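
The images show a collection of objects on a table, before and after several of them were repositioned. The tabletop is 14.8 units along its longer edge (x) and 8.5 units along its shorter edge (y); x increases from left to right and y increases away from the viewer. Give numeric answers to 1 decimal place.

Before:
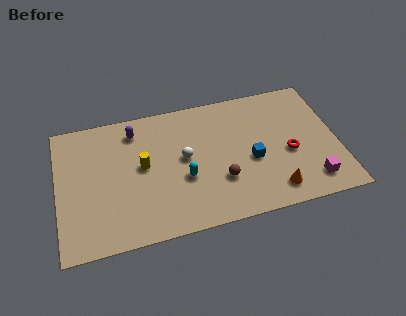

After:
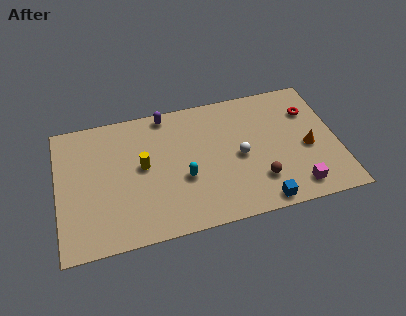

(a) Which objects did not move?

the cyan capsule and the yellow cylinder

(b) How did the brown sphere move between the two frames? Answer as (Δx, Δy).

(2.0, -0.5)

The brown sphere was at about (8.5, 2.7) and moved to about (10.5, 2.2).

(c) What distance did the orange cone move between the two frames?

3.0

From (11.2, 1.4) to (13.2, 3.7), the orange cone covered √(2.0² + 2.3²) ≈ 3.0 units.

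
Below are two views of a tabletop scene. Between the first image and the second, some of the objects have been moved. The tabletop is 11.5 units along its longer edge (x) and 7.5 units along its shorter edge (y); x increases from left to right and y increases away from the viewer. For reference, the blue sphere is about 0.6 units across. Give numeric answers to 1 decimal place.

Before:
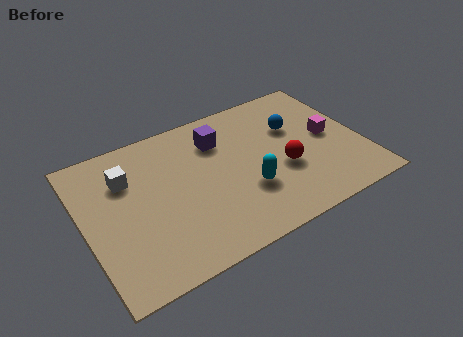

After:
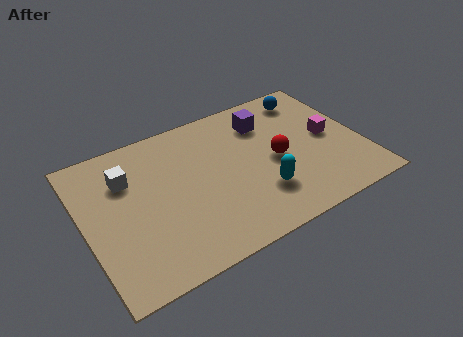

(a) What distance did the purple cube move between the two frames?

2.0

From (5.8, 5.6) to (7.8, 5.7), the purple cube covered √(2.0² + 0.1²) ≈ 2.0 units.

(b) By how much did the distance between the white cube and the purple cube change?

+2.0

Before: roughly 3.9 units apart; after: 5.9. That's 2.0 units further apart.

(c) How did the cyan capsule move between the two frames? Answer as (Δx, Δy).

(0.5, -0.4)

From the two frames, the cyan capsule sits at roughly (6.5, 2.5) before and (7.0, 2.1) after.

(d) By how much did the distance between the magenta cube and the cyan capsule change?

-0.3

The distance was about 3.9 in the first image and 3.6 in the second, so they moved 0.3 units closer together.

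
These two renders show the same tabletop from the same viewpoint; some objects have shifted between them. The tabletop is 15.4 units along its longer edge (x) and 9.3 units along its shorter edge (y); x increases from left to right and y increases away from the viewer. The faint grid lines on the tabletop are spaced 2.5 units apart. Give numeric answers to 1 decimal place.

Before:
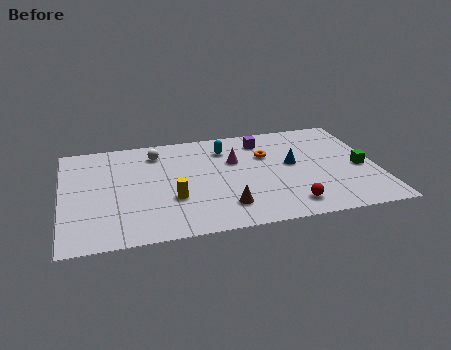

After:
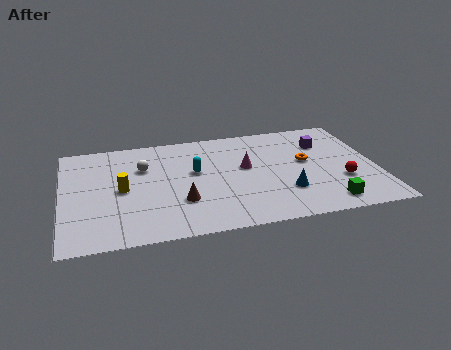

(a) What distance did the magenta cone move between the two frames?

0.9

From (8.5, 6.0) to (9.0, 5.3), the magenta cone covered √(0.5² + 0.7²) ≈ 0.9 units.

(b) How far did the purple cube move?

3.1

From (10.0, 7.6) to (13.0, 6.7), the purple cube covered √(3.0² + 0.9²) ≈ 3.1 units.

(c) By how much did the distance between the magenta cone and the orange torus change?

+1.4

They were about 1.6 units apart before and 3.0 after — 1.4 units further apart.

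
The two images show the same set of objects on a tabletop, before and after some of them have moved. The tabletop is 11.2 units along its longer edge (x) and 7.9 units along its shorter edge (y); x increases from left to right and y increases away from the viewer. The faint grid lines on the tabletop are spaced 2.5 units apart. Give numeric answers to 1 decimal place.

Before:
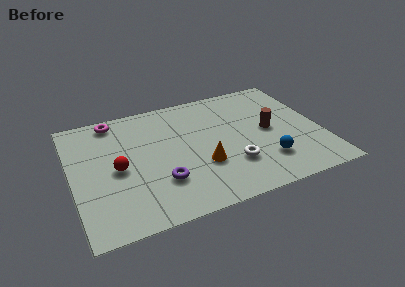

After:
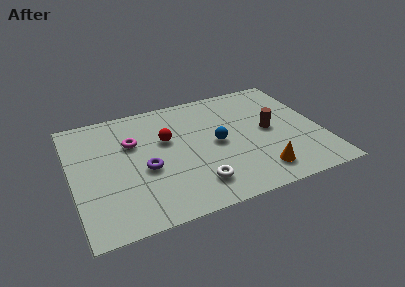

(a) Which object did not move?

the brown cylinder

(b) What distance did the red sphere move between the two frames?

2.6

The red sphere was near (2.0, 3.7) before and (4.3, 4.9) after, so it travelled √(2.3² + 1.2²) ≈ 2.6 units.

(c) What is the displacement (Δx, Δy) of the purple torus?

(-0.6, 1.0)

From the two frames, the purple torus sits at roughly (3.8, 2.3) before and (3.2, 3.3) after.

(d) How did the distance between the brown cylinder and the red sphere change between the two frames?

-2.2

The distance was about 6.9 in the first image and 4.7 in the second, so they moved 2.2 units closer together.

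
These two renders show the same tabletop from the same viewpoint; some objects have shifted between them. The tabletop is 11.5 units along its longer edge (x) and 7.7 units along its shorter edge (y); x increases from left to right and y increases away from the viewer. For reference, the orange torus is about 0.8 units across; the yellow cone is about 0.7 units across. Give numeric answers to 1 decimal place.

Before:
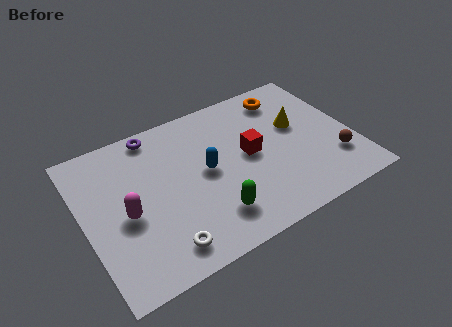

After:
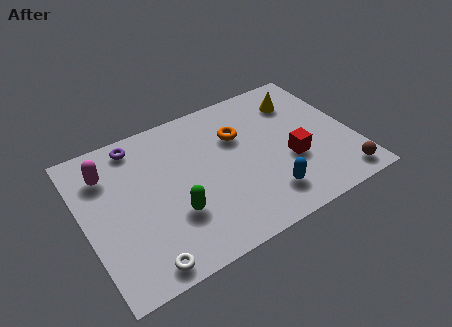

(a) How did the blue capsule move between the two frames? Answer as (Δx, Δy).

(2.2, -2.4)

From the two frames, the blue capsule sits at roughly (5.2, 4.0) before and (7.4, 1.6) after.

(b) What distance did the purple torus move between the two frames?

0.8

The purple torus moved from about (3.4, 6.9) to (2.6, 6.7), a distance of √(0.8² + 0.2²) ≈ 0.8.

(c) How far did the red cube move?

1.9

The red cube was near (7.1, 4.0) before and (8.7, 2.9) after, so it travelled √(1.6² + 1.1²) ≈ 1.9 units.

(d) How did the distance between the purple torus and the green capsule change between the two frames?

-1.2

Before: roughly 5.5 units apart; after: 4.3. That's 1.2 units closer together.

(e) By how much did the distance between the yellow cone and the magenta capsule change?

+0.7

The distance was about 7.7 in the first image and 8.4 in the second, so they moved 0.7 units further apart.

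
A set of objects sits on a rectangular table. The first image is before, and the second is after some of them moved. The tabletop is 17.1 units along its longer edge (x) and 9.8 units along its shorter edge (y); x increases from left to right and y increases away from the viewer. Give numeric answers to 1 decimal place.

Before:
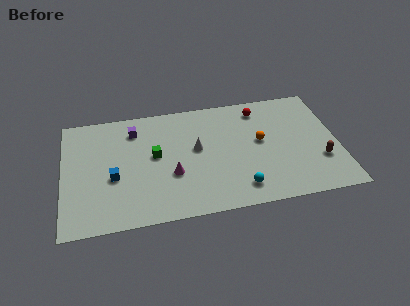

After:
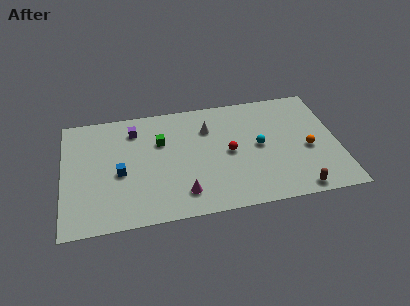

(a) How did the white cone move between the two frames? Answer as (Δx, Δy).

(0.8, 1.6)

From the two frames, the white cone sits at roughly (8.3, 5.5) before and (9.1, 7.1) after.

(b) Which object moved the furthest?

the red sphere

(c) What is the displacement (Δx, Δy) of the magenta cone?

(0.6, -1.7)

The magenta cone started near (6.7, 3.6) and ended near (7.3, 1.9).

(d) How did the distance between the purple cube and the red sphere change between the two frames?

-1.4

They were about 7.9 units apart before and 6.5 after — 1.4 units closer together.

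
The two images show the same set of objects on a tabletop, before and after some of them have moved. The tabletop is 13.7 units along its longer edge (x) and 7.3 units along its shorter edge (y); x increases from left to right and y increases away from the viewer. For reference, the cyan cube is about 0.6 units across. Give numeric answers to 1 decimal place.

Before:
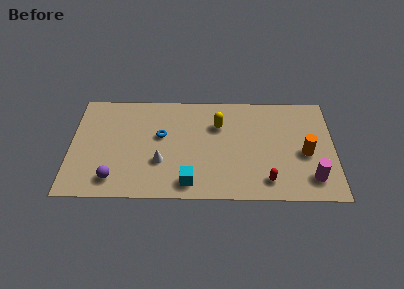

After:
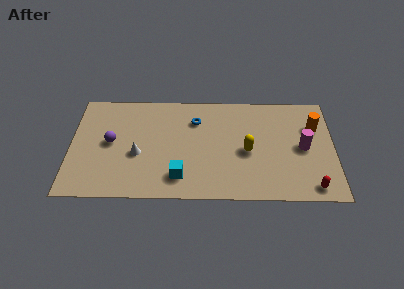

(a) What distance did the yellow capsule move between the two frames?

2.3

The yellow capsule moved from about (7.7, 5.1) to (9.2, 3.3), a distance of √(1.5² + 1.8²) ≈ 2.3.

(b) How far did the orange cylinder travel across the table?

1.9

The orange cylinder was near (12.2, 3.2) before and (12.7, 5.0) after, so it travelled √(0.5² + 1.8²) ≈ 1.9 units.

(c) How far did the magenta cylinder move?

2.1

From (12.5, 1.5) to (12.1, 3.6), the magenta cylinder covered √(0.4² + 2.1²) ≈ 2.1 units.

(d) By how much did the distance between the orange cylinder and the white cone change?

+1.9

Before: roughly 7.5 units apart; after: 9.4. That's 1.9 units further apart.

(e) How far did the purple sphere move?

2.5

From (2.3, 1.3) to (2.1, 3.8), the purple sphere covered √(0.2² + 2.5²) ≈ 2.5 units.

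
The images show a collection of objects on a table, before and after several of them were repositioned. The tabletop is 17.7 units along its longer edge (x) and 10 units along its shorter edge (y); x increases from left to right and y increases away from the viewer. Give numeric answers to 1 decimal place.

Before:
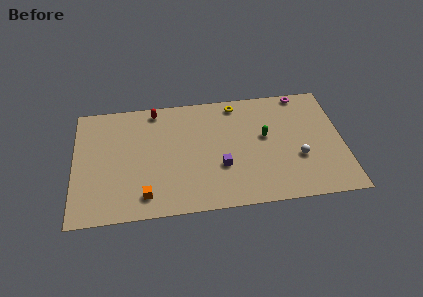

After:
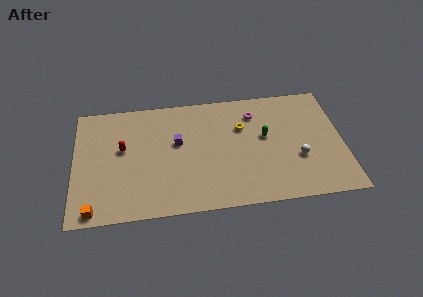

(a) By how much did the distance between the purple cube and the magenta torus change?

-2.5

They were about 8.0 units apart before and 5.5 after — 2.5 units closer together.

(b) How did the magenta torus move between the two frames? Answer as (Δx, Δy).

(-3.2, -1.4)

The magenta torus was at about (15.2, 9.2) and moved to about (12.0, 7.8).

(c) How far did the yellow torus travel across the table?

2.1

The yellow torus moved from about (10.8, 8.8) to (11.1, 6.7), a distance of √(0.3² + 2.1²) ≈ 2.1.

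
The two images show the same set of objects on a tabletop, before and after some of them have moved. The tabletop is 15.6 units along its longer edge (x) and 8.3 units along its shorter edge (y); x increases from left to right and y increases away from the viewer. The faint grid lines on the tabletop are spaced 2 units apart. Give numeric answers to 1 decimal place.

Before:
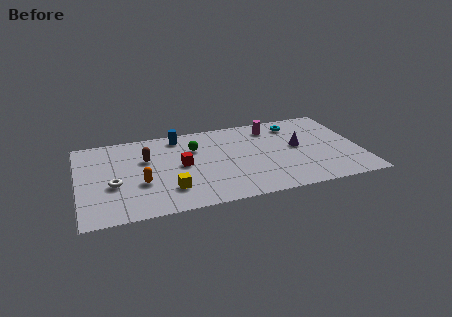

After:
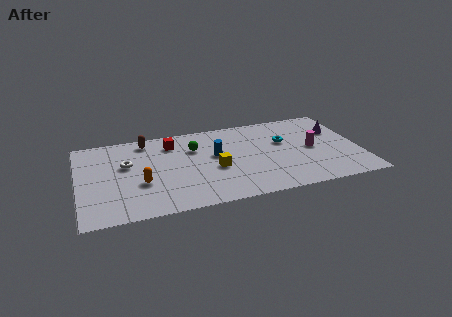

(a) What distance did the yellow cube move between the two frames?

3.0

The yellow cube moved from about (4.9, 2.1) to (7.5, 3.5), a distance of √(2.6² + 1.4²) ≈ 3.0.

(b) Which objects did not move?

the green sphere and the orange capsule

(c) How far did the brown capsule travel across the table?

1.8

The brown capsule was near (3.8, 5.4) before and (3.9, 7.2) after, so it travelled √(0.1² + 1.8²) ≈ 1.8 units.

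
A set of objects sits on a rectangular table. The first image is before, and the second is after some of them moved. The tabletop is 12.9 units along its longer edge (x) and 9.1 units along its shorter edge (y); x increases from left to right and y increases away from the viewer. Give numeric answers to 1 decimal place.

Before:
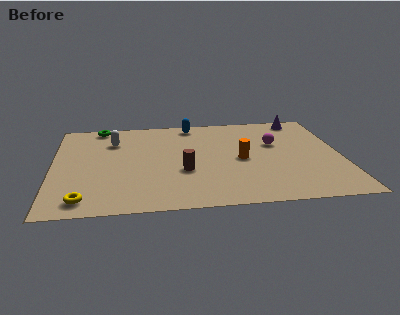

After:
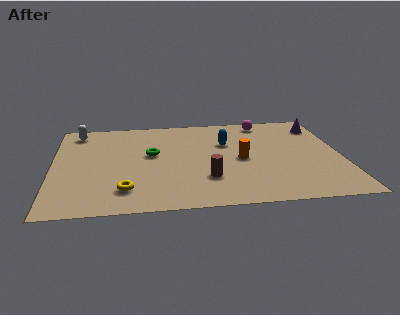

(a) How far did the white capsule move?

1.9

The white capsule moved from about (2.7, 6.7) to (1.1, 7.8), a distance of √(1.6² + 1.1²) ≈ 1.9.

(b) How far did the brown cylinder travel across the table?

1.3

The brown cylinder was near (5.8, 3.4) before and (6.8, 2.6) after, so it travelled √(1.0² + 0.8²) ≈ 1.3 units.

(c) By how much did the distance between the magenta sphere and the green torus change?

-2.4

The distance was about 8.3 in the first image and 5.9 in the second, so they moved 2.4 units closer together.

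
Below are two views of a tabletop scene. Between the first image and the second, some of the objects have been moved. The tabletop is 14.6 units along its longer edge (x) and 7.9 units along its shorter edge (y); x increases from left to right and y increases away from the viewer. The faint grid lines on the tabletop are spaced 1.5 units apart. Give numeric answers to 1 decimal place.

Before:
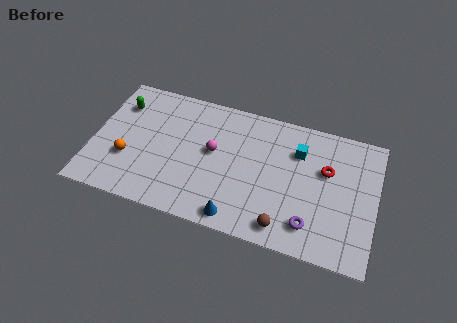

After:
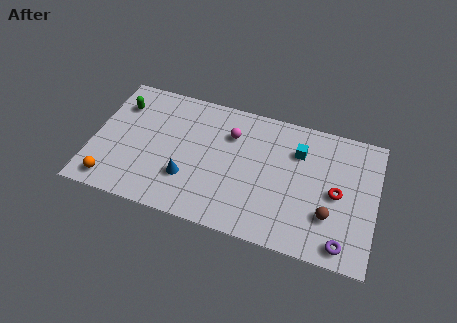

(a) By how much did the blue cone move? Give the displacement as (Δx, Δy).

(-2.7, 1.5)

From the two frames, the blue cone sits at roughly (7.7, 0.9) before and (5.0, 2.4) after.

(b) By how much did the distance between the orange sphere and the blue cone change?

-2.1

Before: roughly 6.1 units apart; after: 4.0. That's 2.1 units closer together.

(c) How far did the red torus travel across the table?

1.3

From (12.0, 5.0) to (12.6, 3.8), the red torus covered √(0.6² + 1.2²) ≈ 1.3 units.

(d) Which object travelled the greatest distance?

the blue cone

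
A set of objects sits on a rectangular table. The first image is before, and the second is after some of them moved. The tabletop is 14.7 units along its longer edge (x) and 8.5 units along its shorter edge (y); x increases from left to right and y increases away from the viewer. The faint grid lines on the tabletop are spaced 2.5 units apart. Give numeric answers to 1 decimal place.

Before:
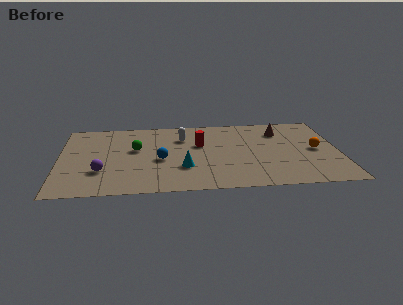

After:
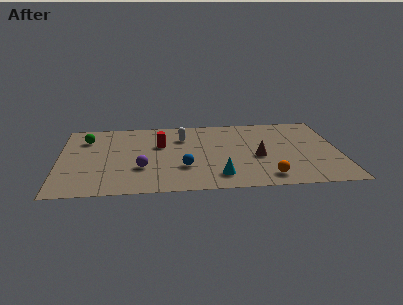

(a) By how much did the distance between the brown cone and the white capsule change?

-0.5

The distance was about 5.2 in the first image and 4.7 in the second, so they moved 0.5 units closer together.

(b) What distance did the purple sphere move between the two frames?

2.1

The purple sphere was near (2.2, 2.6) before and (4.3, 2.8) after, so it travelled √(2.1² + 0.2²) ≈ 2.1 units.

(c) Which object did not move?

the white capsule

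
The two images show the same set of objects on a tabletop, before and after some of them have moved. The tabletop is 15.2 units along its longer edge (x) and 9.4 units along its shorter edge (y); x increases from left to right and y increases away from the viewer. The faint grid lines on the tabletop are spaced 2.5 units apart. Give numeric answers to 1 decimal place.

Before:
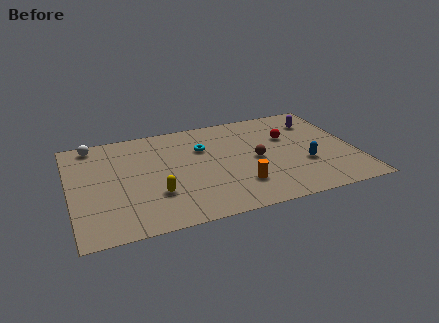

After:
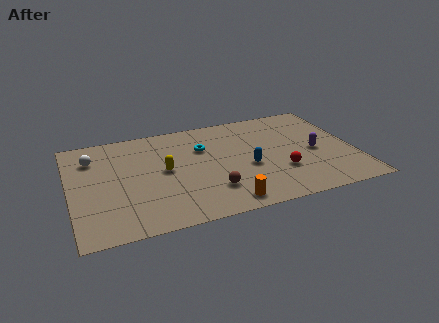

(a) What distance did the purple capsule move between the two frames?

2.9

From (13.5, 7.2) to (13.1, 4.3), the purple capsule covered √(0.4² + 2.9²) ≈ 2.9 units.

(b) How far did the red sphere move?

3.2

The red sphere moved from about (11.8, 6.1) to (11.1, 3.0), a distance of √(0.7² + 3.1²) ≈ 3.2.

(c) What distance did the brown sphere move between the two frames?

3.3

The brown sphere was near (9.9, 4.5) before and (7.3, 2.4) after, so it travelled √(2.6² + 2.1²) ≈ 3.3 units.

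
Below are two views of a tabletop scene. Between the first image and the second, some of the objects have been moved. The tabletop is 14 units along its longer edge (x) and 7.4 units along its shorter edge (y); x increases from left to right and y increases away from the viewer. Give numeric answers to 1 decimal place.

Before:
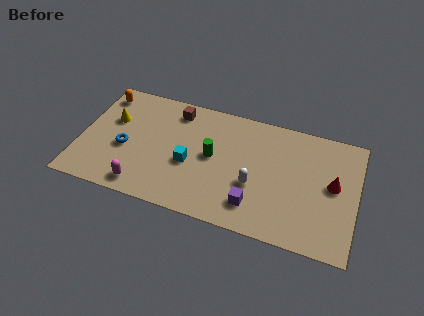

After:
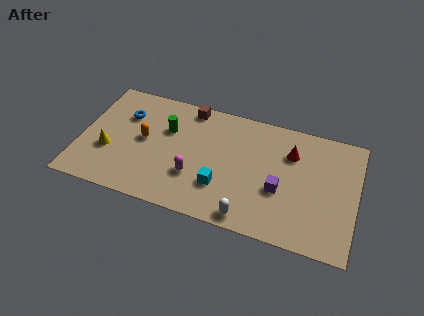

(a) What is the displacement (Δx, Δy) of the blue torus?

(-0.2, 2.1)

From the two frames, the blue torus sits at roughly (2.3, 3.1) before and (2.1, 5.2) after.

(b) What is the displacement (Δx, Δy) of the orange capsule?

(2.4, -2.3)

The orange capsule started near (0.8, 6.2) and ended near (3.2, 3.9).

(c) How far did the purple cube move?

1.8

From (9.0, 1.6) to (10.2, 2.9), the purple cube covered √(1.2² + 1.3²) ≈ 1.8 units.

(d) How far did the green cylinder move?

2.6

From (6.7, 3.9) to (4.3, 4.9), the green cylinder covered √(2.4² + 1.0²) ≈ 2.6 units.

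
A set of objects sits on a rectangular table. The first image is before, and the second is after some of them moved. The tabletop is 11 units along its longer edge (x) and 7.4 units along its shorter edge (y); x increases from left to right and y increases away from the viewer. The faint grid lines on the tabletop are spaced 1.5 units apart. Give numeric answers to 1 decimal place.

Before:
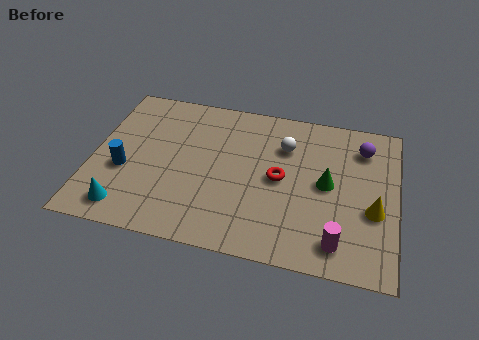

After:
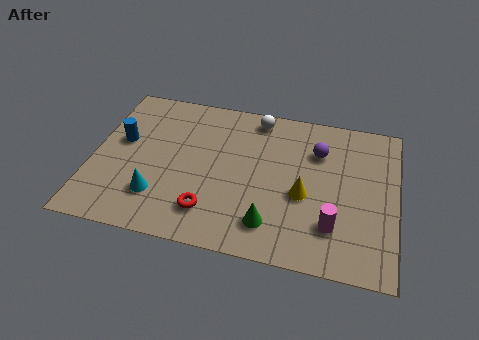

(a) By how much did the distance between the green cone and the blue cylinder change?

-1.1

They were about 7.4 units apart before and 6.3 after — 1.1 units closer together.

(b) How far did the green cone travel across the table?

3.0

The green cone moved from about (8.5, 3.8) to (6.6, 1.5), a distance of √(1.9² + 2.3²) ≈ 3.0.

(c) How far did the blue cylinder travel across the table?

1.4

The blue cylinder moved from about (1.2, 2.9) to (1.0, 4.3), a distance of √(0.2² + 1.4²) ≈ 1.4.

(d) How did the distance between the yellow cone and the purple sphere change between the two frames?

-0.7

They were about 2.9 units apart before and 2.2 after — 0.7 units closer together.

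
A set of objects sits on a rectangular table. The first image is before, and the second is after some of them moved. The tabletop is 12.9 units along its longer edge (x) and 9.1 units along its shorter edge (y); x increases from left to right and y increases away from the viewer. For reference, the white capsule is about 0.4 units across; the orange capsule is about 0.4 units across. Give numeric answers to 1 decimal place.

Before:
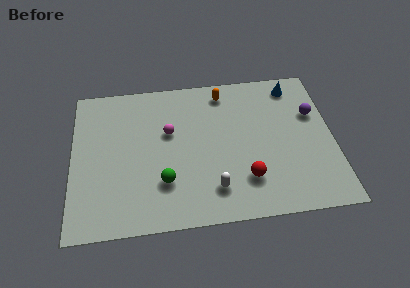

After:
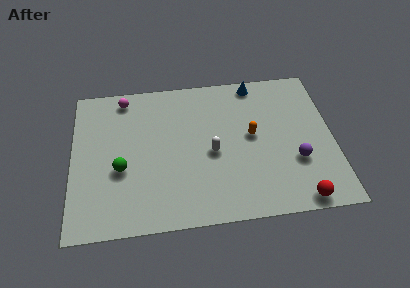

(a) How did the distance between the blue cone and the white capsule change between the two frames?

-2.5

The distance was about 7.2 in the first image and 4.7 in the second, so they moved 2.5 units closer together.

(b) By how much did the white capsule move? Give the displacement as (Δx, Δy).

(0.0, 2.2)

From the two frames, the white capsule sits at roughly (6.9, 1.9) before and (6.9, 4.1) after.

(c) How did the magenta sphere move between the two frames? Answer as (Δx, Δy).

(-2.2, 2.4)

The magenta sphere started near (4.8, 5.6) and ended near (2.6, 8.0).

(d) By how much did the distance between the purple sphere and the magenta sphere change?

+2.5

They were about 7.2 units apart before and 9.7 after — 2.5 units further apart.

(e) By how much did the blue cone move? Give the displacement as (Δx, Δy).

(-1.9, 0.4)

From the two frames, the blue cone sits at roughly (11.1, 7.8) before and (9.2, 8.2) after.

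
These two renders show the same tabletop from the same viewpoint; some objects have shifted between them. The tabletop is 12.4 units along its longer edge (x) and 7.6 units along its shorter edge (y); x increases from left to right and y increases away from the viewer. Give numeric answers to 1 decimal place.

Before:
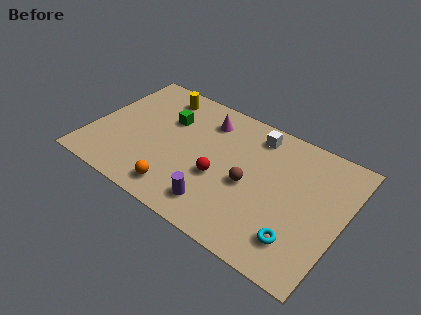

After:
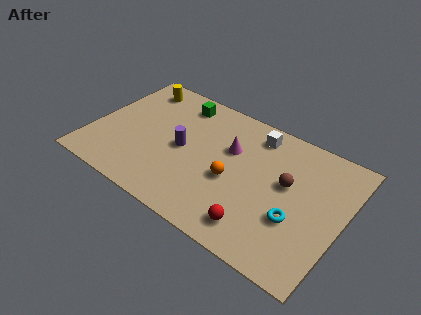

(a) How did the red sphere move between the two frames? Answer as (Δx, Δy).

(2.2, -1.7)

The red sphere was at about (6.5, 3.0) and moved to about (8.7, 1.3).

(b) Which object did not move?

the white cube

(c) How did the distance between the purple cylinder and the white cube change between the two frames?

-0.9

They were about 5.1 units apart before and 4.2 after — 0.9 units closer together.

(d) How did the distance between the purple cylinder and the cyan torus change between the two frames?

+2.0

They were about 3.9 units apart before and 5.9 after — 2.0 units further apart.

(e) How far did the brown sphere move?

2.0

From (7.9, 3.4) to (9.6, 4.4), the brown sphere covered √(1.7² + 1.0²) ≈ 2.0 units.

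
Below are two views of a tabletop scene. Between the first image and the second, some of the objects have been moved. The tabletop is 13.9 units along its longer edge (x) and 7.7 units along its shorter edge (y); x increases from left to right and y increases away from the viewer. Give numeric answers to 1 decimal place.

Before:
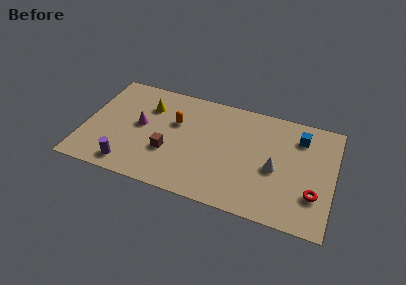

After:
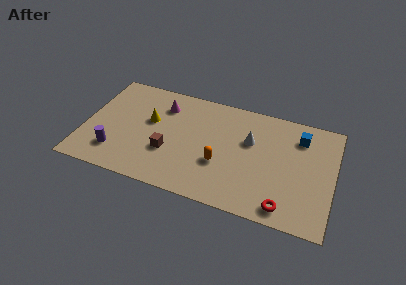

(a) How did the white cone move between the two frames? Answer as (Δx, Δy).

(-1.5, 1.5)

From the two frames, the white cone sits at roughly (10.7, 3.4) before and (9.2, 4.9) after.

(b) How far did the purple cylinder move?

1.1

The purple cylinder was near (2.7, 1.1) before and (1.9, 1.8) after, so it travelled √(0.8² + 0.7²) ≈ 1.1 units.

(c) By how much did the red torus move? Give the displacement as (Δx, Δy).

(-1.5, -1.3)

The red torus started near (12.9, 2.3) and ended near (11.4, 1.0).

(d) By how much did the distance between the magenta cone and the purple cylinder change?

+1.7

The distance was about 3.0 in the first image and 4.7 in the second, so they moved 1.7 units further apart.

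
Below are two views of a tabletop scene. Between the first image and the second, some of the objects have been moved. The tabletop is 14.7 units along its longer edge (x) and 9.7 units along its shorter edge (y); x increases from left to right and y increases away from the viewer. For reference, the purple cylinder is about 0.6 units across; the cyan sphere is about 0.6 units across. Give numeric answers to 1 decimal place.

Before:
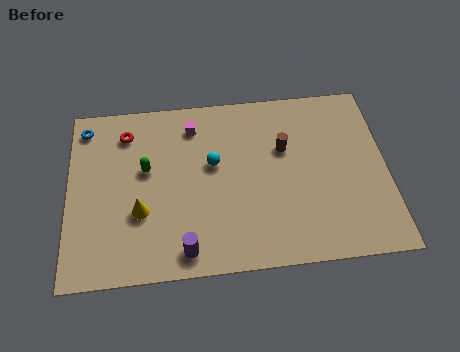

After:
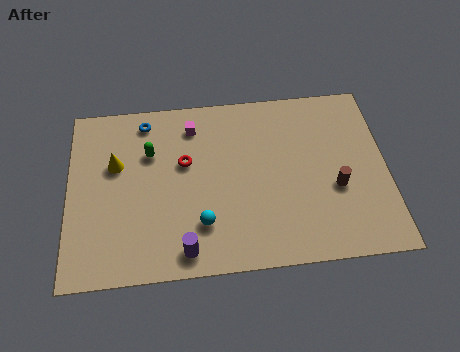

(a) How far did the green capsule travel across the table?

0.9

The green capsule was near (3.6, 5.7) before and (3.8, 6.6) after, so it travelled √(0.2² + 0.9²) ≈ 0.9 units.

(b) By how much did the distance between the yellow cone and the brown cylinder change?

+3.1

Before: roughly 7.3 units apart; after: 10.4. That's 3.1 units further apart.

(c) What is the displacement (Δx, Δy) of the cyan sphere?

(-0.6, -3.2)

The cyan sphere was at about (6.7, 5.7) and moved to about (6.1, 2.5).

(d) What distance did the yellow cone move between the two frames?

2.9

From (3.3, 3.4) to (2.2, 6.1), the yellow cone covered √(1.1² + 2.7²) ≈ 2.9 units.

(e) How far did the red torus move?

3.3

From (2.7, 7.8) to (5.4, 5.9), the red torus covered √(2.7² + 1.9²) ≈ 3.3 units.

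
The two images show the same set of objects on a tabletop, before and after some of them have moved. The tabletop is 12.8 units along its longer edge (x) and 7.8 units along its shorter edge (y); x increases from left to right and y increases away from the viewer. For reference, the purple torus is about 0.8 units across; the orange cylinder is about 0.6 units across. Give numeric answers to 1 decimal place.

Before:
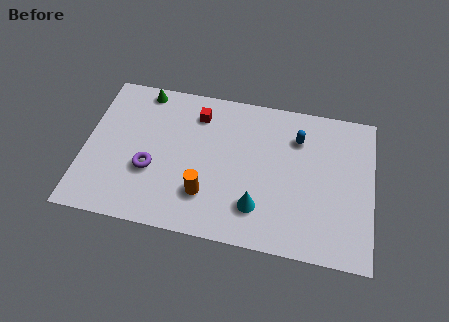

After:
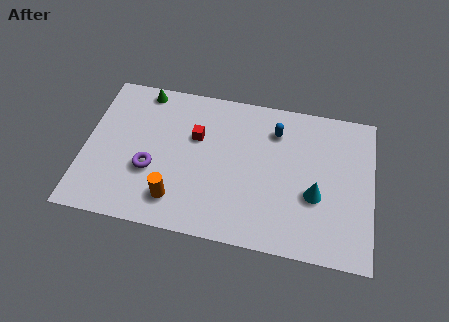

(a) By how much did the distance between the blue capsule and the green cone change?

-1.0

Before: roughly 7.1 units apart; after: 6.1. That's 1.0 units closer together.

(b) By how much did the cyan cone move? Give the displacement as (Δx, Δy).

(2.5, 1.1)

From the two frames, the cyan cone sits at roughly (7.8, 1.9) before and (10.3, 3.0) after.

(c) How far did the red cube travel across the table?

1.2

The red cube moved from about (4.9, 6.2) to (4.9, 5.0), a distance of √(0.0² + 1.2²) ≈ 1.2.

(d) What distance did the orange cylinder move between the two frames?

1.4

The orange cylinder moved from about (5.5, 2.1) to (4.2, 1.6), a distance of √(1.3² + 0.5²) ≈ 1.4.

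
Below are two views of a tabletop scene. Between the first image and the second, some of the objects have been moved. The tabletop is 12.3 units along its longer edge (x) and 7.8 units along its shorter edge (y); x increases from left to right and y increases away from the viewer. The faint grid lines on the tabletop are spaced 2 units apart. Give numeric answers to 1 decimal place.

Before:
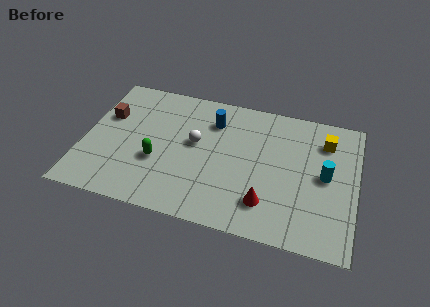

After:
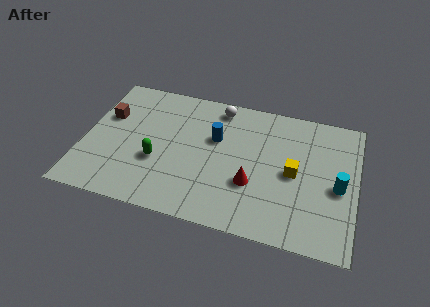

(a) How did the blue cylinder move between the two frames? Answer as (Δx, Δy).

(0.2, -1.0)

The blue cylinder started near (5.7, 5.9) and ended near (5.9, 4.9).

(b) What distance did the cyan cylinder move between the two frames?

0.8

From (10.9, 4.0) to (11.5, 3.5), the cyan cylinder covered √(0.6² + 0.5²) ≈ 0.8 units.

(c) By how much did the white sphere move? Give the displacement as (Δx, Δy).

(0.9, 2.4)

From the two frames, the white sphere sits at roughly (5.0, 4.4) before and (5.9, 6.8) after.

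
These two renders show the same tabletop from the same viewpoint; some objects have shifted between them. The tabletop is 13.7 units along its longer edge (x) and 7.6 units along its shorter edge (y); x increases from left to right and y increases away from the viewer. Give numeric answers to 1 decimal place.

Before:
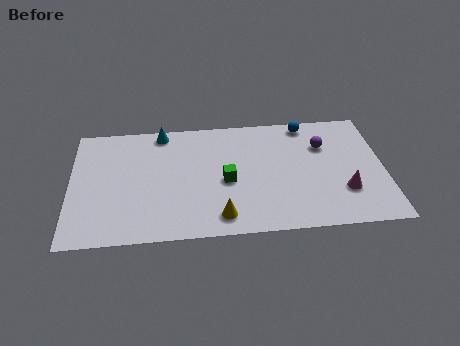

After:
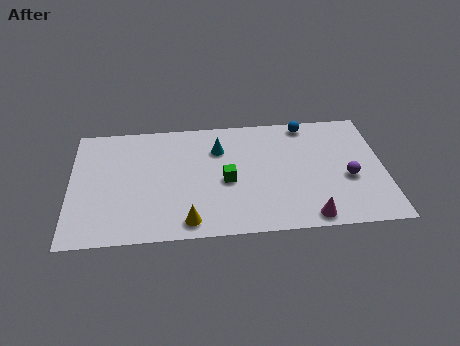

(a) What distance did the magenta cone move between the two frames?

2.2

The magenta cone moved from about (11.9, 2.3) to (10.3, 0.8), a distance of √(1.6² + 1.5²) ≈ 2.2.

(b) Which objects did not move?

the green cube and the blue sphere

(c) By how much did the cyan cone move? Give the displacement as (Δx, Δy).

(2.5, -1.3)

The cyan cone started near (4.0, 6.8) and ended near (6.5, 5.5).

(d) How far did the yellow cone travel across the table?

1.4

The yellow cone was near (6.5, 1.2) before and (5.1, 1.0) after, so it travelled √(1.4² + 0.2²) ≈ 1.4 units.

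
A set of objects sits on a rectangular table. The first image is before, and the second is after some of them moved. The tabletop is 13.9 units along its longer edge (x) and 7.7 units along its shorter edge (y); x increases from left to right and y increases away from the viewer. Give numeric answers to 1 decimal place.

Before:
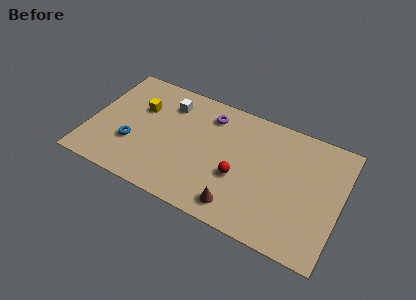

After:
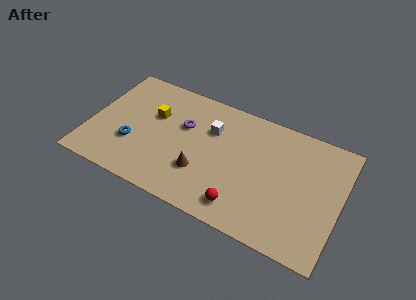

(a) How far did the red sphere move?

1.7

The red sphere was near (8.4, 3.0) before and (8.8, 1.3) after, so it travelled √(0.4² + 1.7²) ≈ 1.7 units.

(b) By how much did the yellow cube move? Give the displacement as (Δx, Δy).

(0.8, -0.2)

From the two frames, the yellow cube sits at roughly (2.6, 5.1) before and (3.4, 4.9) after.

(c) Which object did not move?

the blue torus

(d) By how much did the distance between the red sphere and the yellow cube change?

+0.3

Before: roughly 6.2 units apart; after: 6.5. That's 0.3 units further apart.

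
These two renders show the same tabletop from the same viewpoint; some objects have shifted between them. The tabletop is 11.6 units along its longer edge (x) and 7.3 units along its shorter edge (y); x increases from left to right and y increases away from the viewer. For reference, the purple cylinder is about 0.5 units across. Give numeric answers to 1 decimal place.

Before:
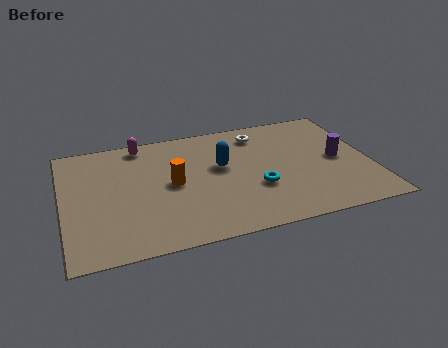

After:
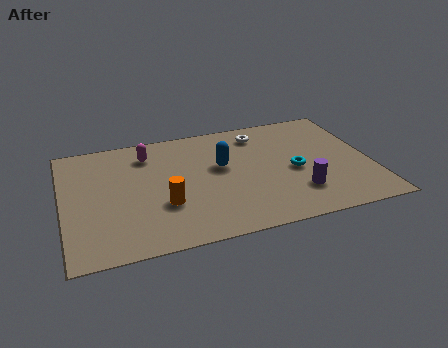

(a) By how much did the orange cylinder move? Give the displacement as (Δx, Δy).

(-0.4, -1.2)

From the two frames, the orange cylinder sits at roughly (4.1, 3.7) before and (3.7, 2.5) after.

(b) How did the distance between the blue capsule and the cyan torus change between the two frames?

+0.8

The distance was about 2.1 in the first image and 2.9 in the second, so they moved 0.8 units further apart.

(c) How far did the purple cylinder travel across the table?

2.4

The purple cylinder was near (10.4, 3.6) before and (8.7, 1.9) after, so it travelled √(1.7² + 1.7²) ≈ 2.4 units.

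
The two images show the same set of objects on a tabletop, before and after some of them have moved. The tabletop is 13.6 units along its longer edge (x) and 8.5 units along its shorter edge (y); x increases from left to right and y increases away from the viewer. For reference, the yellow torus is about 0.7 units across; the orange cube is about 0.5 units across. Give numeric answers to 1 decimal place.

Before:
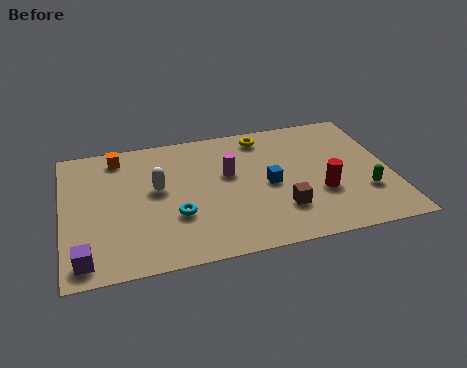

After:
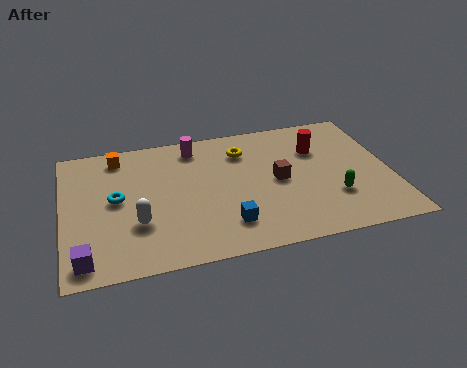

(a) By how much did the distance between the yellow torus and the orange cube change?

-0.8

The distance was about 6.1 in the first image and 5.3 in the second, so they moved 0.8 units closer together.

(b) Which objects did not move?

the purple cube and the orange cube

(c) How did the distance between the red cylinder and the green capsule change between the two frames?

+1.5

They were about 1.8 units apart before and 3.3 after — 1.5 units further apart.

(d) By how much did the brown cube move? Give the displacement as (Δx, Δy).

(0.0, 1.9)

From the two frames, the brown cube sits at roughly (8.9, 2.3) before and (8.9, 4.2) after.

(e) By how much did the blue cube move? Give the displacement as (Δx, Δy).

(-1.9, -2.1)

The blue cube started near (8.5, 4.0) and ended near (6.6, 1.9).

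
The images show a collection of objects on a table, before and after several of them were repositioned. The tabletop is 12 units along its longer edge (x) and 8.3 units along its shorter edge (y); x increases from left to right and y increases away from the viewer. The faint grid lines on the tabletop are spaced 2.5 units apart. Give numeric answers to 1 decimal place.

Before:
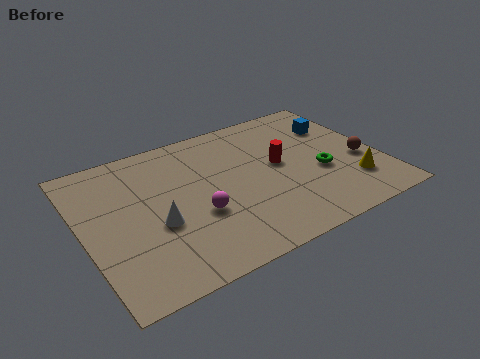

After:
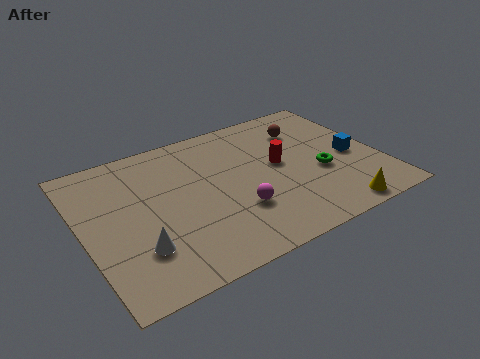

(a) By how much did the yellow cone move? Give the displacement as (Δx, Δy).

(-1.0, -1.3)

From the two frames, the yellow cone sits at roughly (10.6, 2.1) before and (9.6, 0.8) after.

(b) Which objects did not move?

the red cylinder and the green torus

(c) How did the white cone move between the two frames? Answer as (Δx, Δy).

(-0.9, -1.0)

The white cone was at about (2.8, 3.3) and moved to about (1.9, 2.3).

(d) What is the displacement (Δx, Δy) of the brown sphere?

(-1.8, 2.9)

From the two frames, the brown sphere sits at roughly (11.2, 3.3) before and (9.4, 6.2) after.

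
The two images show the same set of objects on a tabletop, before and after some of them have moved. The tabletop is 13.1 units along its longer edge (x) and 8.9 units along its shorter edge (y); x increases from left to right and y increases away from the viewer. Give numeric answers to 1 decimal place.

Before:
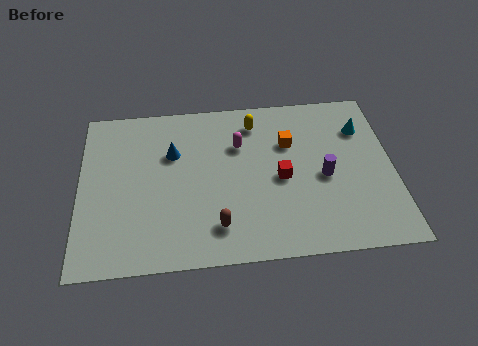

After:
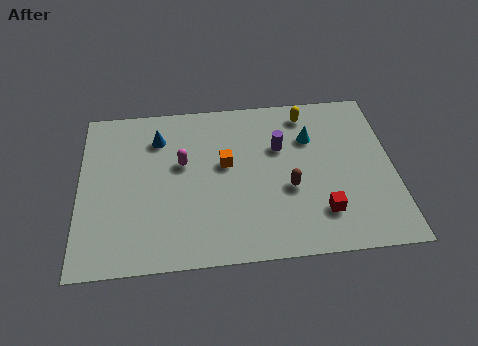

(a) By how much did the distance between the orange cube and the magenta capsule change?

-0.3

Before: roughly 2.1 units apart; after: 1.8. That's 0.3 units closer together.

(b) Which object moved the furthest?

the brown capsule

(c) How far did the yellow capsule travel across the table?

2.2

From (7.4, 7.3) to (9.6, 7.6), the yellow capsule covered √(2.2² + 0.3²) ≈ 2.2 units.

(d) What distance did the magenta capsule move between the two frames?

2.5

The magenta capsule moved from about (6.7, 6.1) to (4.3, 5.3), a distance of √(2.4² + 0.8²) ≈ 2.5.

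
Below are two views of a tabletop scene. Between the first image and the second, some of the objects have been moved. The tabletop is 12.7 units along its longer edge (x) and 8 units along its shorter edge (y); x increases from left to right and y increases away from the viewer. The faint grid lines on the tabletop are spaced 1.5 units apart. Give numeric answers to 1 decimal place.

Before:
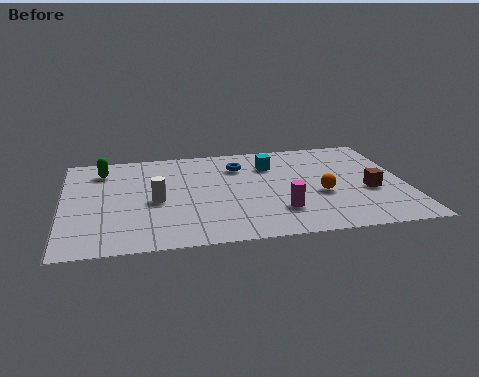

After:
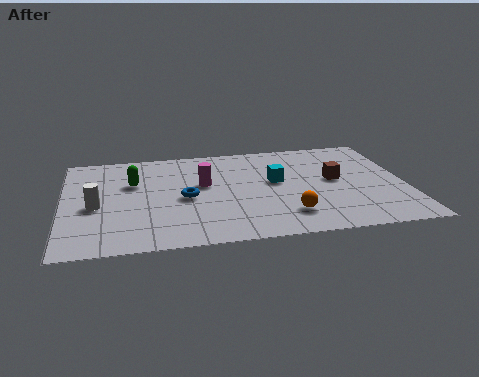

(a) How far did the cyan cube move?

1.4

From (7.8, 5.9) to (7.9, 4.5), the cyan cube covered √(0.1² + 1.4²) ≈ 1.4 units.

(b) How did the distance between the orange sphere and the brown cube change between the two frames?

+1.3

The distance was about 1.8 in the first image and 3.1 in the second, so they moved 1.3 units further apart.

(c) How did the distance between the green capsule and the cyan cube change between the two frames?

-1.0

The distance was about 6.3 in the first image and 5.3 in the second, so they moved 1.0 units closer together.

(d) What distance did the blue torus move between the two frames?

3.1

The blue torus was near (6.6, 6.0) before and (4.5, 3.7) after, so it travelled √(2.1² + 2.3²) ≈ 3.1 units.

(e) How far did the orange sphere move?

1.9

The orange sphere moved from about (9.5, 3.2) to (8.2, 1.8), a distance of √(1.3² + 1.4²) ≈ 1.9.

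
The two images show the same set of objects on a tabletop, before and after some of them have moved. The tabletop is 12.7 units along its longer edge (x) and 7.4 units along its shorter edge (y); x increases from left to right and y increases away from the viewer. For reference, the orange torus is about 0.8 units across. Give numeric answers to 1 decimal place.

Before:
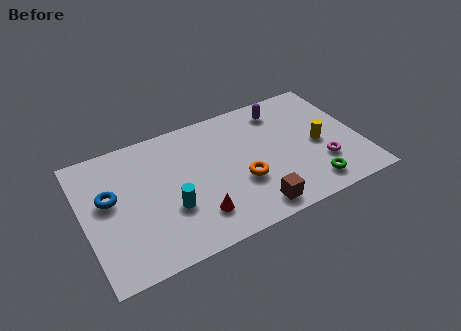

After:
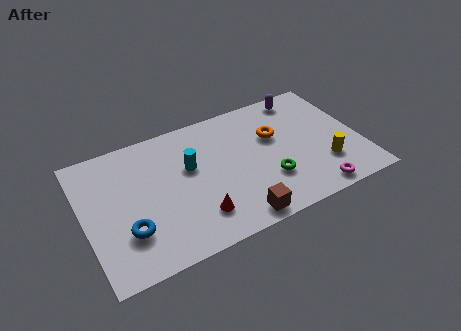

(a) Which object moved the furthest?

the orange torus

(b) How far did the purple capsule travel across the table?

1.2

The purple capsule moved from about (9.4, 6.1) to (10.5, 6.5), a distance of √(1.1² + 0.4²) ≈ 1.2.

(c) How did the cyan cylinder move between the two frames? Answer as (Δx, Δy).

(1.1, 1.9)

The cyan cylinder was at about (3.8, 2.6) and moved to about (4.9, 4.5).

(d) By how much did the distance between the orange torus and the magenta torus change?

+0.4

The distance was about 3.7 in the first image and 4.1 in the second, so they moved 0.4 units further apart.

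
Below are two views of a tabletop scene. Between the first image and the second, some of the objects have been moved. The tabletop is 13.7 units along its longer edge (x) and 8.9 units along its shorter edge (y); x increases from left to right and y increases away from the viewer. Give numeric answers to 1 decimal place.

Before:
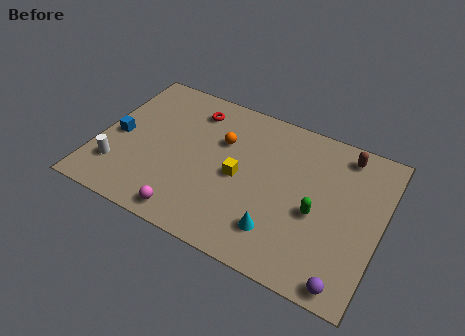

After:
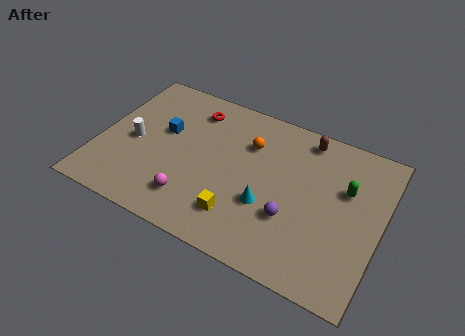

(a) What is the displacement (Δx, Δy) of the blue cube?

(2.1, 1.2)

From the two frames, the blue cube sits at roughly (0.9, 4.1) before and (3.0, 5.3) after.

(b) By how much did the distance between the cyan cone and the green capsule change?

+1.9

The distance was about 2.4 in the first image and 4.3 in the second, so they moved 1.9 units further apart.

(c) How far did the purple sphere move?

3.6

From (12.5, 0.8) to (9.6, 3.0), the purple sphere covered √(2.9² + 2.2²) ≈ 3.6 units.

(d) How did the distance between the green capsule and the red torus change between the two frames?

+0.5

The distance was about 7.3 in the first image and 7.8 in the second, so they moved 0.5 units further apart.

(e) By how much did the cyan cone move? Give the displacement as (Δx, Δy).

(-0.7, 1.2)

The cyan cone started near (9.1, 2.0) and ended near (8.4, 3.2).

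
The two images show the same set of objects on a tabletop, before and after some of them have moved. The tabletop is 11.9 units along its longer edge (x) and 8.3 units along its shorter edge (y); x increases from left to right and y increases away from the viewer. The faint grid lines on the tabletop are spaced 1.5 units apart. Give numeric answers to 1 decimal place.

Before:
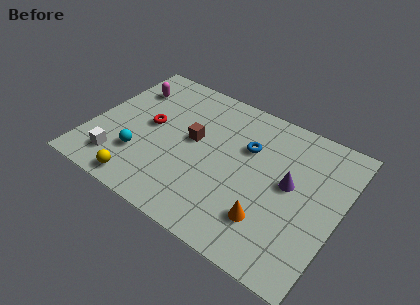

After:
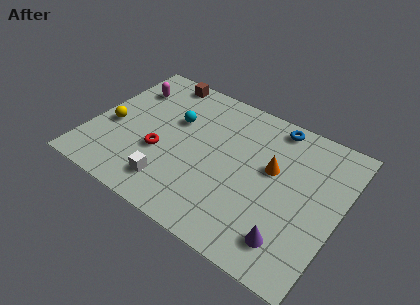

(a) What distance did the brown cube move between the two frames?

3.6

From (4.8, 4.6) to (2.6, 7.5), the brown cube covered √(2.2² + 2.9²) ≈ 3.6 units.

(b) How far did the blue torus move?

2.1

The blue torus moved from about (7.3, 5.5) to (8.3, 7.4), a distance of √(1.0² + 1.9²) ≈ 2.1.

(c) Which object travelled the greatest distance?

the brown cube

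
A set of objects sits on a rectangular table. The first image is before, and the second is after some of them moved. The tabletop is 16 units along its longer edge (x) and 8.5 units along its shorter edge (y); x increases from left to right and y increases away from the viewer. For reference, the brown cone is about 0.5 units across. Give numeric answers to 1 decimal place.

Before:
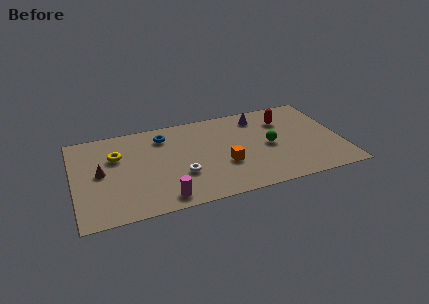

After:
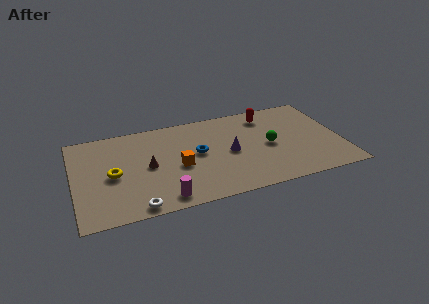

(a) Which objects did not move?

the green sphere and the magenta cylinder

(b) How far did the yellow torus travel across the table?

1.7

The yellow torus moved from about (2.6, 5.7) to (2.3, 4.0), a distance of √(0.3² + 1.7²) ≈ 1.7.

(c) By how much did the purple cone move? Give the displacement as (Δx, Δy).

(-2.0, -2.9)

The purple cone started near (11.3, 7.0) and ended near (9.3, 4.1).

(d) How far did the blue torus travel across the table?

2.9

The blue torus moved from about (5.5, 6.8) to (7.4, 4.6), a distance of √(1.9² + 2.2²) ≈ 2.9.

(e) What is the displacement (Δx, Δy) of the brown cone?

(2.8, -0.2)

The brown cone was at about (1.6, 4.4) and moved to about (4.4, 4.2).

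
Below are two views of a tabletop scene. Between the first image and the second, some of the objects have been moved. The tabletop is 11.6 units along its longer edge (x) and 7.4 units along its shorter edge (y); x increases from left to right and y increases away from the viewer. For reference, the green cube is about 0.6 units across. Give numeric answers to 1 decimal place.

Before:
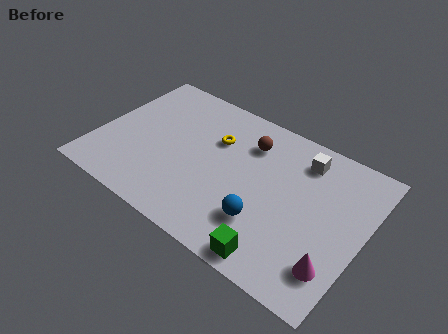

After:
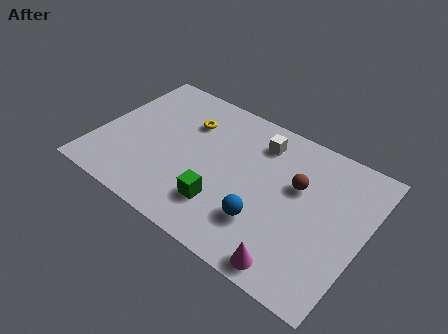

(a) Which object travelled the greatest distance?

the green cube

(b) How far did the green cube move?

2.8

From (8.4, 0.8) to (5.8, 1.9), the green cube covered √(2.6² + 1.1²) ≈ 2.8 units.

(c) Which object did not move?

the blue sphere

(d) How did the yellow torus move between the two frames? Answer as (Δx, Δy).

(-1.3, 0.3)

The yellow torus was at about (4.9, 5.0) and moved to about (3.6, 5.3).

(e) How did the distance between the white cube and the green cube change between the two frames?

-1.1

Before: roughly 5.2 units apart; after: 4.1. That's 1.1 units closer together.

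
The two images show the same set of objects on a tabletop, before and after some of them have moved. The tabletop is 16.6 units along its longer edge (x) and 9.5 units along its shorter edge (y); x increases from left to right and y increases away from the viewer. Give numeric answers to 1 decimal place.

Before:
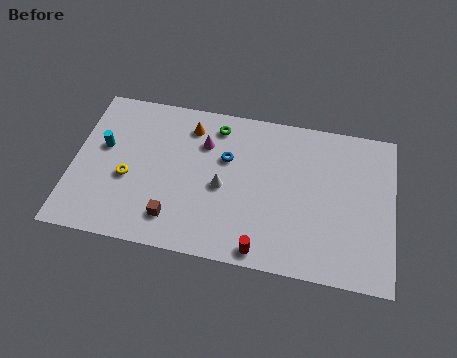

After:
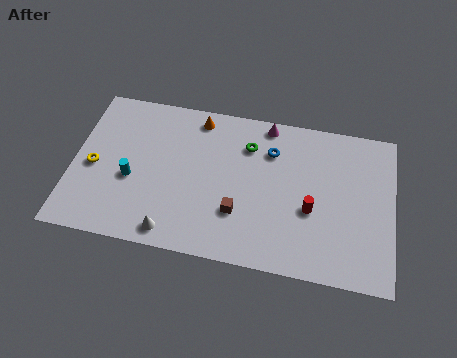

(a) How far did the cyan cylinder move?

2.3

The cyan cylinder was near (1.5, 5.6) before and (3.1, 3.9) after, so it travelled √(1.6² + 1.7²) ≈ 2.3 units.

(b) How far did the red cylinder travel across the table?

3.8

The red cylinder moved from about (10.0, 0.9) to (12.4, 3.8), a distance of √(2.4² + 2.9²) ≈ 3.8.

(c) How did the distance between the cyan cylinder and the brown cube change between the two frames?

+0.3

Before: roughly 5.4 units apart; after: 5.7. That's 0.3 units further apart.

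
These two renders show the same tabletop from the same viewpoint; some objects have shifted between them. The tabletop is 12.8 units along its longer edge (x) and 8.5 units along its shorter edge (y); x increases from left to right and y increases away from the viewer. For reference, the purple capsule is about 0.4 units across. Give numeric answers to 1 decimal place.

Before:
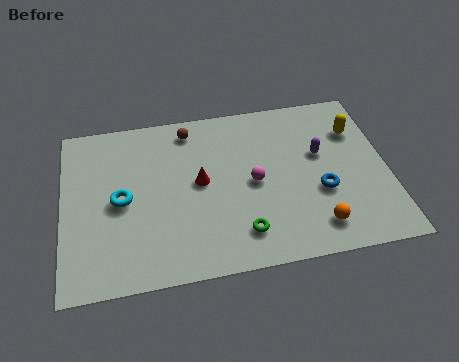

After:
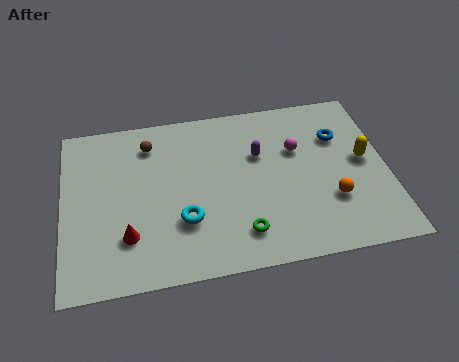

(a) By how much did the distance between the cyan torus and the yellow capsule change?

-2.2

Before: roughly 9.6 units apart; after: 7.4. That's 2.2 units closer together.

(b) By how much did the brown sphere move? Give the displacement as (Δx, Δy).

(-1.6, -0.5)

The brown sphere was at about (5.1, 7.3) and moved to about (3.5, 6.8).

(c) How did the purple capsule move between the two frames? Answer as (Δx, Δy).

(-2.4, 0.4)

From the two frames, the purple capsule sits at roughly (10.2, 5.1) before and (7.8, 5.5) after.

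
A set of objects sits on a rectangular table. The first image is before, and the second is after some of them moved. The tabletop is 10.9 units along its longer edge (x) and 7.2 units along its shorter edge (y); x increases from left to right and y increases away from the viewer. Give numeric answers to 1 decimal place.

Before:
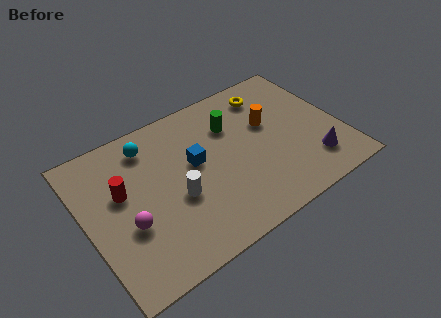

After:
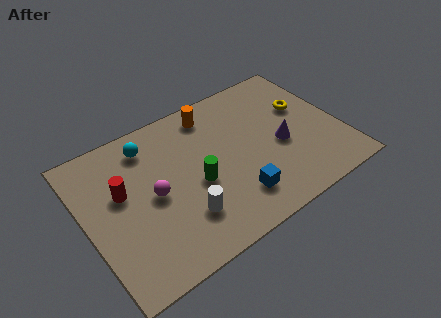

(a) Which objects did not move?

the red cylinder and the cyan sphere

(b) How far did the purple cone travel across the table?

1.9

The purple cone moved from about (9.4, 1.6) to (8.3, 3.1), a distance of √(1.1² + 1.5²) ≈ 1.9.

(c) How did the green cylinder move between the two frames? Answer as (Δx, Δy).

(-1.9, -2.0)

The green cylinder started near (6.5, 5.1) and ended near (4.6, 3.1).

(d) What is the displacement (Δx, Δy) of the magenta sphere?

(1.2, 0.8)

The magenta sphere was at about (1.6, 2.7) and moved to about (2.8, 3.5).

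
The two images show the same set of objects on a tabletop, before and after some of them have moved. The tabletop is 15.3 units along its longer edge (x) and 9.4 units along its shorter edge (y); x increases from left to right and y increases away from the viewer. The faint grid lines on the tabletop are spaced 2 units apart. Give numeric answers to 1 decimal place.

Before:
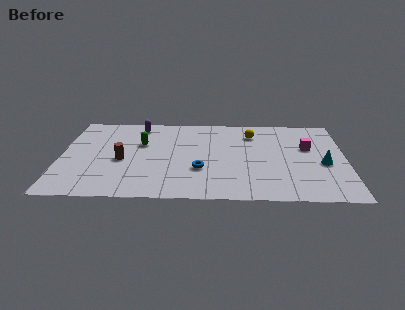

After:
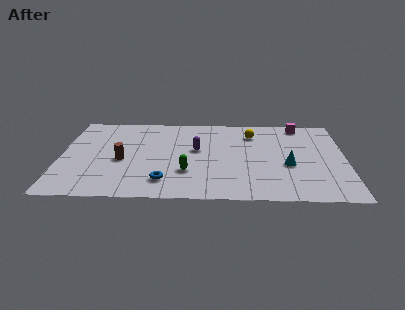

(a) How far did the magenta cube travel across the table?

2.6

From (13.3, 5.8) to (12.9, 8.4), the magenta cube covered √(0.4² + 2.6²) ≈ 2.6 units.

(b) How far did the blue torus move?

2.3

The blue torus moved from about (7.5, 3.2) to (5.6, 1.9), a distance of √(1.9² + 1.3²) ≈ 2.3.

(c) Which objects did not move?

the brown cylinder and the yellow sphere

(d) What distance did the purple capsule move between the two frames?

4.2

The purple capsule was near (4.1, 8.1) before and (7.3, 5.4) after, so it travelled √(3.2² + 2.7²) ≈ 4.2 units.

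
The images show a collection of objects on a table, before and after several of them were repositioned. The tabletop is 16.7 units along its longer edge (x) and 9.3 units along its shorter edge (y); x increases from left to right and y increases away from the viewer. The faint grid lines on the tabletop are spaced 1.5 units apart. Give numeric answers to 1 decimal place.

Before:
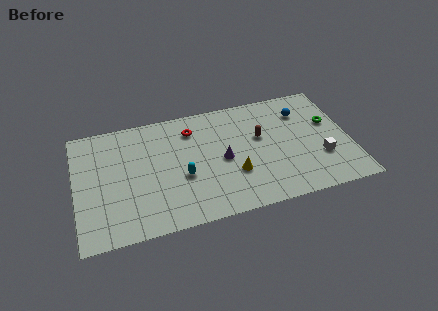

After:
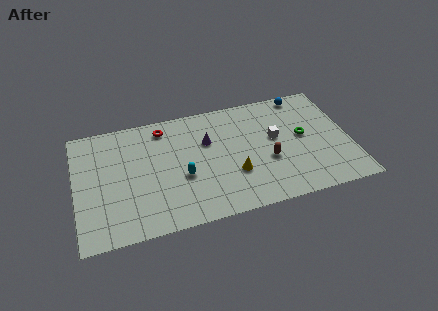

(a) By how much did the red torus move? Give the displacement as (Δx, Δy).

(-1.7, 0.6)

From the two frames, the red torus sits at roughly (7.2, 7.3) before and (5.5, 7.9) after.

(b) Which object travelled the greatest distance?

the white cube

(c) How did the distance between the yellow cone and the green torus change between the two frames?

-1.8

The distance was about 6.6 in the first image and 4.8 in the second, so they moved 1.8 units closer together.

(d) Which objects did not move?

the yellow cone and the cyan capsule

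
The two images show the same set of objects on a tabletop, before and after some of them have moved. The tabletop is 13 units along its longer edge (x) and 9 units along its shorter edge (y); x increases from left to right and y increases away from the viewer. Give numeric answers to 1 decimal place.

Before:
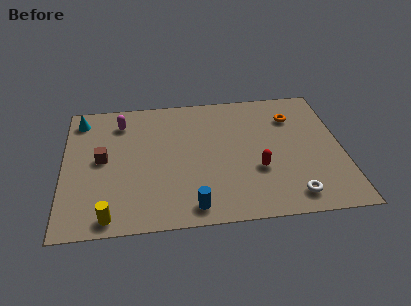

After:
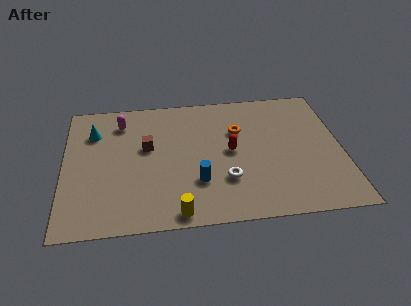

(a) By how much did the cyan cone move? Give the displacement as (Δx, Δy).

(0.6, -1.0)

From the two frames, the cyan cone sits at roughly (0.8, 7.6) before and (1.4, 6.6) after.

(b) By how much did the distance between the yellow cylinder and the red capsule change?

-2.7

Before: roughly 7.3 units apart; after: 4.6. That's 2.7 units closer together.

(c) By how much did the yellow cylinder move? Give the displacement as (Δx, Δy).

(3.1, -0.1)

From the two frames, the yellow cylinder sits at roughly (2.1, 0.9) before and (5.2, 0.8) after.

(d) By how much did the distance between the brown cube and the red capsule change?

-3.4

They were about 7.4 units apart before and 4.0 after — 3.4 units closer together.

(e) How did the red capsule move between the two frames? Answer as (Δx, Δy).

(-1.2, 1.4)

From the two frames, the red capsule sits at roughly (9.0, 3.2) before and (7.8, 4.6) after.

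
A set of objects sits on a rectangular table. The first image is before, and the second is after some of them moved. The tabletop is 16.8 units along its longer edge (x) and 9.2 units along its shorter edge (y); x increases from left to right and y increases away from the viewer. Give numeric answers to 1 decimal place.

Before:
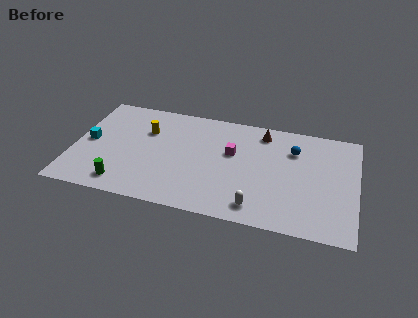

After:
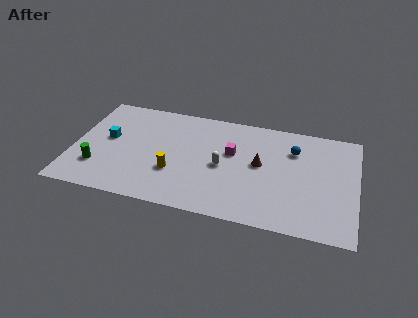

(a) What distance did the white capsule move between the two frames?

3.6

The white capsule was near (11.1, 1.4) before and (8.9, 4.3) after, so it travelled √(2.2² + 2.9²) ≈ 3.6 units.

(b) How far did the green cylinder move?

1.9

From (3.2, 1.4) to (1.6, 2.5), the green cylinder covered √(1.6² + 1.1²) ≈ 1.9 units.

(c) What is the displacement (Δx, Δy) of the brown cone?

(0.0, -2.8)

The brown cone started near (11.1, 7.8) and ended near (11.1, 5.0).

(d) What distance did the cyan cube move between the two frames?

1.2

From (0.9, 4.6) to (2.0, 5.1), the cyan cube covered √(1.1² + 0.5²) ≈ 1.2 units.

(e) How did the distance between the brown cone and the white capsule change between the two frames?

-4.1

They were about 6.4 units apart before and 2.3 after — 4.1 units closer together.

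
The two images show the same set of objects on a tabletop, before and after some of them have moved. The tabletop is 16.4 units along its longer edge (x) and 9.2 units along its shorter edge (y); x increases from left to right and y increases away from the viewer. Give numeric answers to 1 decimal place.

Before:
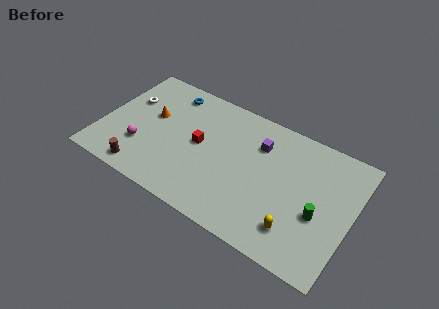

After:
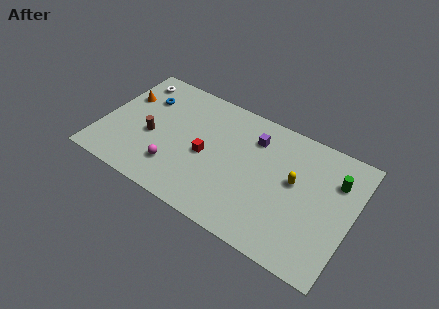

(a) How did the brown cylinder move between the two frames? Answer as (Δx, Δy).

(0.1, 2.8)

From the two frames, the brown cylinder sits at roughly (3.2, 1.1) before and (3.3, 3.9) after.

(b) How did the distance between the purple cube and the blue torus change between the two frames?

+1.0

The distance was about 6.3 in the first image and 7.3 in the second, so they moved 1.0 units further apart.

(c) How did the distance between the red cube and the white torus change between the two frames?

+1.4

Before: roughly 5.1 units apart; after: 6.5. That's 1.4 units further apart.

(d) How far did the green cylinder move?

3.0

The green cylinder was near (14.4, 3.7) before and (15.1, 6.6) after, so it travelled √(0.7² + 2.9²) ≈ 3.0 units.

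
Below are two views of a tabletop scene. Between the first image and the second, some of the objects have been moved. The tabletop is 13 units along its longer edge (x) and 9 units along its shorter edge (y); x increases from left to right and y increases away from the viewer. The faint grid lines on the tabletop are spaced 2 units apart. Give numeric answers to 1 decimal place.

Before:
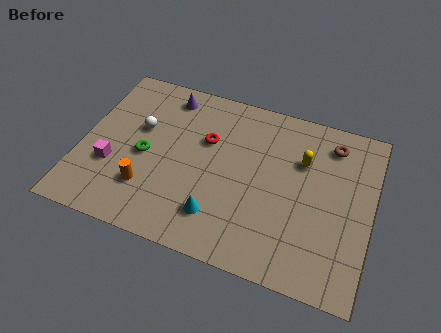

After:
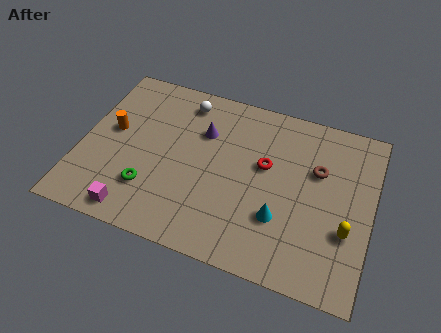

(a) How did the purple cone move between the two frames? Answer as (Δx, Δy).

(1.8, -1.5)

From the two frames, the purple cone sits at roughly (3.5, 7.7) before and (5.3, 6.2) after.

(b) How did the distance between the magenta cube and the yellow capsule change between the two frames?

+0.6

Before: roughly 8.8 units apart; after: 9.4. That's 0.6 units further apart.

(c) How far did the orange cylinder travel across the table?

3.2

The orange cylinder moved from about (3.2, 2.4) to (1.3, 5.0), a distance of √(1.9² + 2.6²) ≈ 3.2.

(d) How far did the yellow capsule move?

3.7

The yellow capsule was near (9.8, 6.1) before and (12.0, 3.1) after, so it travelled √(2.2² + 3.0²) ≈ 3.7 units.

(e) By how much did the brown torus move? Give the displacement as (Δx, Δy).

(-0.5, -1.6)

The brown torus started near (11.0, 7.4) and ended near (10.5, 5.8).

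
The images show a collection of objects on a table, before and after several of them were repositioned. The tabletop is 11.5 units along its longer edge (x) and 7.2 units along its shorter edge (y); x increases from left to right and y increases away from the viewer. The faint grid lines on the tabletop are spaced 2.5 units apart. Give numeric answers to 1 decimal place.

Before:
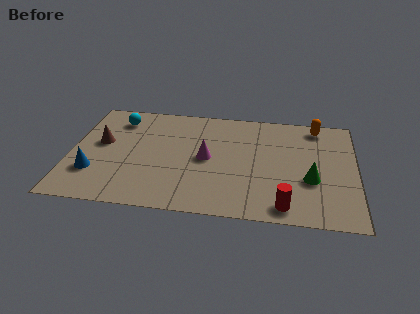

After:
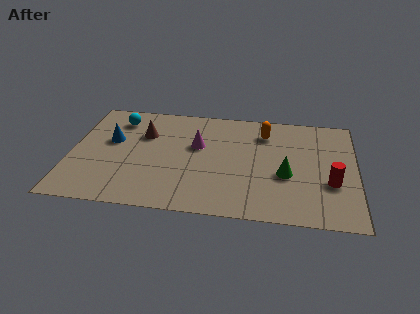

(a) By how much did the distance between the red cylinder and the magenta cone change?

+1.5

Before: roughly 4.2 units apart; after: 5.7. That's 1.5 units further apart.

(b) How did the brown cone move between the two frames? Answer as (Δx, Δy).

(1.7, 0.8)

From the two frames, the brown cone sits at roughly (1.2, 4.1) before and (2.9, 4.9) after.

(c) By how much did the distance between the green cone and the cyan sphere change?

-1.0

They were about 8.5 units apart before and 7.5 after — 1.0 units closer together.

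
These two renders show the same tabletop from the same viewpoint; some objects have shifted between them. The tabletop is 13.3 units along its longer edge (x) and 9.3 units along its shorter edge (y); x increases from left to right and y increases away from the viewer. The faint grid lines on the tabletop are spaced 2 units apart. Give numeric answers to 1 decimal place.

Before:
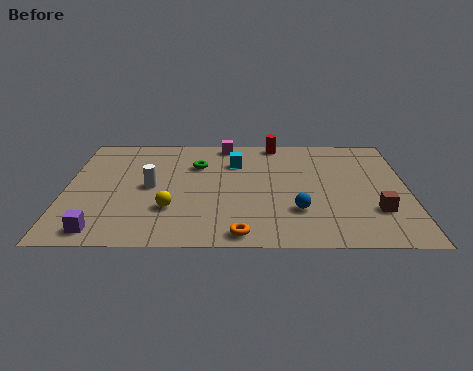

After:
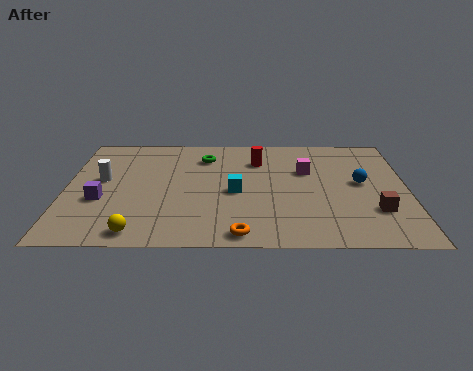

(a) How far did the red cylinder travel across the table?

1.7

The red cylinder moved from about (8.2, 8.5) to (7.5, 6.9), a distance of √(0.7² + 1.6²) ≈ 1.7.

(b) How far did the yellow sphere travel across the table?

2.2

The yellow sphere moved from about (4.1, 2.8) to (2.9, 1.0), a distance of √(1.2² + 1.8²) ≈ 2.2.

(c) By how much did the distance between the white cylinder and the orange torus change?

+1.8

Before: roughly 5.1 units apart; after: 6.9. That's 1.8 units further apart.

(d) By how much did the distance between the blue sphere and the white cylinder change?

+4.1

They were about 6.0 units apart before and 10.1 after — 4.1 units further apart.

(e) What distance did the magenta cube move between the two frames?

4.0

From (6.2, 8.4) to (9.4, 6.0), the magenta cube covered √(3.2² + 2.4²) ≈ 4.0 units.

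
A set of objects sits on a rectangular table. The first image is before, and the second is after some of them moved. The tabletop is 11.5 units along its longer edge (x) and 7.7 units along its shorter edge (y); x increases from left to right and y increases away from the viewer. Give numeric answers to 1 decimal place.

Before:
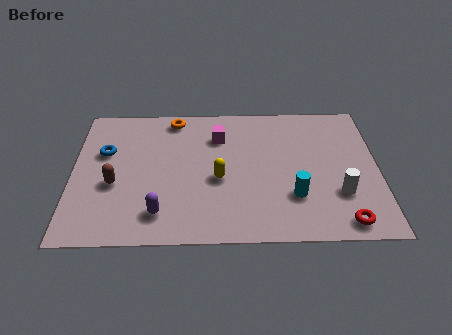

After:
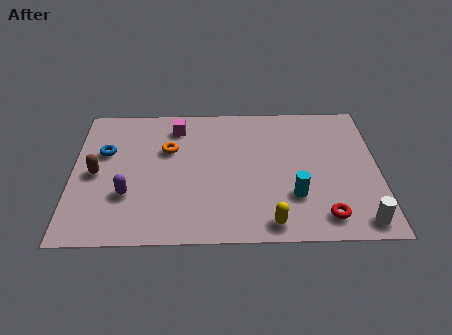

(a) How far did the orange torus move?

1.8

The orange torus moved from about (3.8, 6.8) to (3.6, 5.0), a distance of √(0.2² + 1.8²) ≈ 1.8.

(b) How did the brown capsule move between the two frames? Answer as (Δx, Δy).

(-0.7, 0.6)

From the two frames, the brown capsule sits at roughly (1.6, 3.1) before and (0.9, 3.7) after.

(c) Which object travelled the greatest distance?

the yellow capsule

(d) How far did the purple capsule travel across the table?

1.6

From (3.3, 1.5) to (2.1, 2.5), the purple capsule covered √(1.2² + 1.0²) ≈ 1.6 units.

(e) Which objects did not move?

the cyan cylinder and the blue torus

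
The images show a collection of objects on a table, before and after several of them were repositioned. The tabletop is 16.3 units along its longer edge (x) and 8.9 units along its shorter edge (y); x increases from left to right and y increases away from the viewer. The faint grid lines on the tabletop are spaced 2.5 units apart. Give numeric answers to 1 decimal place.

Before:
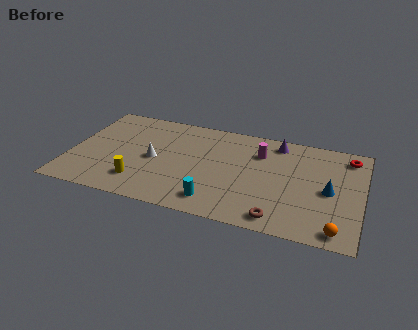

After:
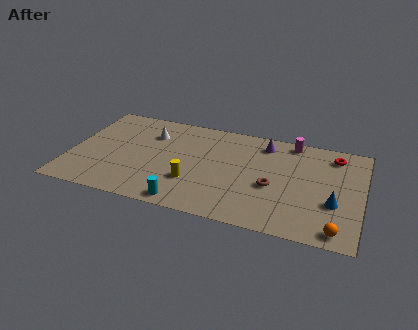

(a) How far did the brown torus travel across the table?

2.6

The brown torus moved from about (11.9, 1.1) to (11.4, 3.7), a distance of √(0.5² + 2.6²) ≈ 2.6.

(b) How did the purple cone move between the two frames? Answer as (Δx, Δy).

(-0.7, -0.3)

From the two frames, the purple cone sits at roughly (11.4, 7.7) before and (10.7, 7.4) after.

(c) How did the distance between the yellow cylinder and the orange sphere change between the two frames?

-2.7

Before: roughly 11.0 units apart; after: 8.3. That's 2.7 units closer together.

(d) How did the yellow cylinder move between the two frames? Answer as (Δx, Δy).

(2.9, 0.8)

The yellow cylinder was at about (4.1, 2.0) and moved to about (7.0, 2.8).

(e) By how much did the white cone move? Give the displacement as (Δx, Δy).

(-0.4, 2.3)

From the two frames, the white cone sits at roughly (4.7, 4.2) before and (4.3, 6.5) after.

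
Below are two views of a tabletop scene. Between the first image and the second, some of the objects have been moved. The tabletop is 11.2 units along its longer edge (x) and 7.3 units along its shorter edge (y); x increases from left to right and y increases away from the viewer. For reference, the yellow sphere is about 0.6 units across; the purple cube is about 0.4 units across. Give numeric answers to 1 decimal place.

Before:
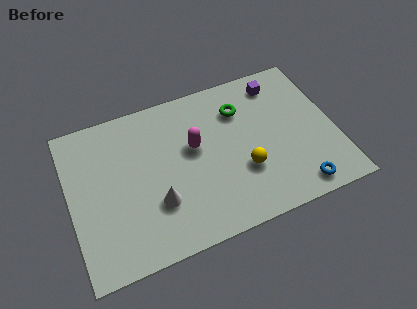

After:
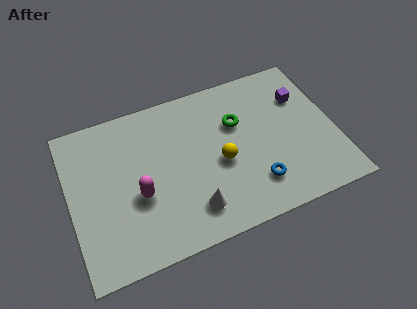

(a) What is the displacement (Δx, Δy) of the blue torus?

(-1.7, 0.8)

The blue torus was at about (9.3, 0.9) and moved to about (7.6, 1.7).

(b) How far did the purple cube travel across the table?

1.3

The purple cube was near (9.1, 6.1) before and (10.0, 5.1) after, so it travelled √(0.9² + 1.0²) ≈ 1.3 units.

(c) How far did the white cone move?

1.6

The white cone was near (3.5, 2.3) before and (4.9, 1.5) after, so it travelled √(1.4² + 0.8²) ≈ 1.6 units.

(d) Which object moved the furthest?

the magenta capsule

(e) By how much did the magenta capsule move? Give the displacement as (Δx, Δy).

(-2.5, -1.4)

From the two frames, the magenta capsule sits at roughly (5.3, 4.3) before and (2.8, 2.9) after.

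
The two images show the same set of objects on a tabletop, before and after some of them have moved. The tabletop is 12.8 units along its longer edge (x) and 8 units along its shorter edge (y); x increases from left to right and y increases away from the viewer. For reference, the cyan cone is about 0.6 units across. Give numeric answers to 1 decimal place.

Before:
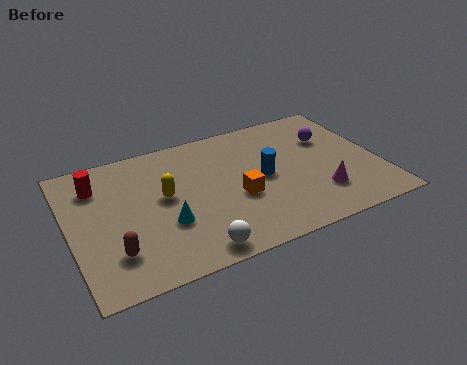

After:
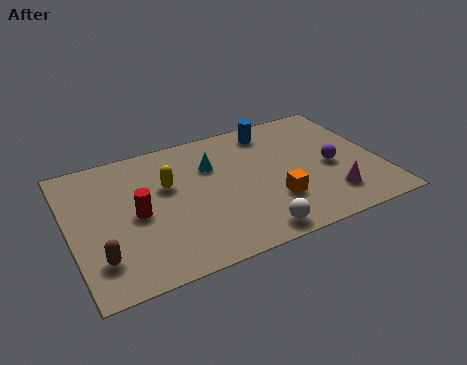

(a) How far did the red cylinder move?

2.7

From (1.3, 6.1) to (2.7, 3.8), the red cylinder covered √(1.4² + 2.3²) ≈ 2.7 units.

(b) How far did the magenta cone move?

0.5

From (10.1, 2.1) to (10.5, 1.8), the magenta cone covered √(0.4² + 0.3²) ≈ 0.5 units.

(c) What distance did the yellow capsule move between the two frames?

0.6

The yellow capsule moved from about (3.9, 4.4) to (4.1, 5.0), a distance of √(0.2² + 0.6²) ≈ 0.6.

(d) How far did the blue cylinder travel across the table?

2.9

The blue cylinder moved from about (8.0, 4.0) to (8.7, 6.8), a distance of √(0.7² + 2.8²) ≈ 2.9.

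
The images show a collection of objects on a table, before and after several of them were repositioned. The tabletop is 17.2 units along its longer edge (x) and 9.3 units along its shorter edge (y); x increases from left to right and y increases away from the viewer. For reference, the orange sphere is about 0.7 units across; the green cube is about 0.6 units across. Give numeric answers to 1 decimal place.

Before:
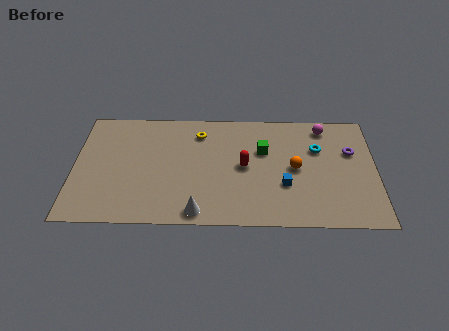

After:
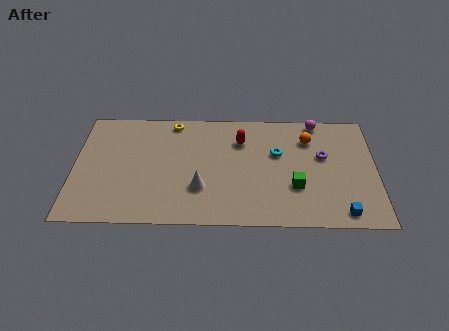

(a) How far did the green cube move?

3.4

The green cube was near (10.8, 6.0) before and (12.6, 3.1) after, so it travelled √(1.8² + 2.9²) ≈ 3.4 units.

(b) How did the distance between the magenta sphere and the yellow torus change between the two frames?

+1.1

Before: roughly 7.2 units apart; after: 8.3. That's 1.1 units further apart.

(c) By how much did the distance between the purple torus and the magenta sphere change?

+0.4

Before: roughly 2.5 units apart; after: 2.9. That's 0.4 units further apart.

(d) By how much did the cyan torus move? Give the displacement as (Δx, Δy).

(-2.3, -0.4)

From the two frames, the cyan torus sits at roughly (13.9, 6.2) before and (11.6, 5.8) after.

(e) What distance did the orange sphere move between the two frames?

2.5

The orange sphere was near (12.6, 4.6) before and (13.4, 7.0) after, so it travelled √(0.8² + 2.4²) ≈ 2.5 units.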